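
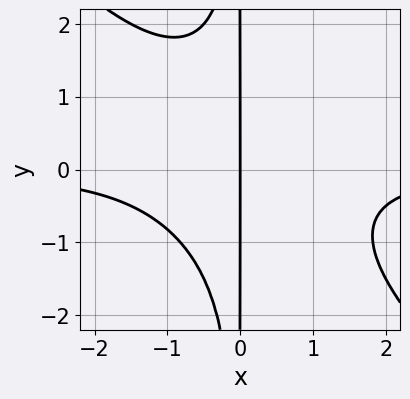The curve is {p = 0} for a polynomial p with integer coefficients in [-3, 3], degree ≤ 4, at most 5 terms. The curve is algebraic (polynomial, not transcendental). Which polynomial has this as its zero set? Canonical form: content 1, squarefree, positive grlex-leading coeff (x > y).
(a) deg p = 4.
(b) Reading off the gridlines: it crosses the x-axis at the gridline x = 0; the visible y-axis segment lies entirely on the curve.
(c) Solving for integer coefficients yields p as stated.

2*x^3*y + 2*x^2*y^2 + 3*x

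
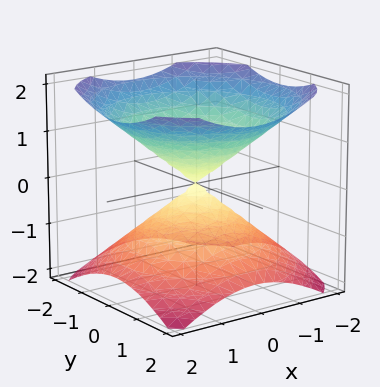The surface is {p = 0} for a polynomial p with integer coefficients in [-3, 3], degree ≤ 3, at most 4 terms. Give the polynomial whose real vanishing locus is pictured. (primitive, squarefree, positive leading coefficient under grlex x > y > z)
First, I count 2 distinct pieces. They look like related sheets of one shape, so recover p as a whole.
Next, deg p = 2. A double cone through the origin; a quadric.
Next, symmetries: rotational symmetry about the z-axis ⇒ p depends on x, y only through x² + y²; mirror symmetry z ↦ −z ⇒ only even powers of z.
Then, from the visible intercepts: it meets the z-axis at z = 0 (among the integer gridlines); a circular section at z = 1 has radius between 1 and 2.
Finally, these observations pin down the coefficients.

2*x^2 + 2*y^2 - 3*z^2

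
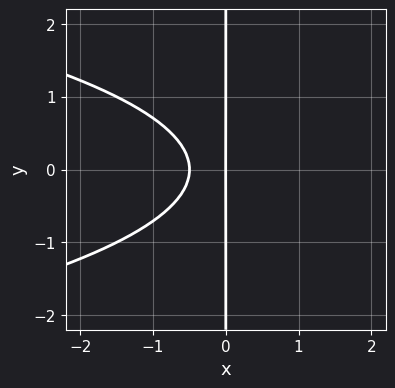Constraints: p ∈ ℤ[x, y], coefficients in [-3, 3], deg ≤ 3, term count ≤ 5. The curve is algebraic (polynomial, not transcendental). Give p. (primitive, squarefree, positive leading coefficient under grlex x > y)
2*x*y^2 + 2*x^2 + x

First, degree: a generic line meets the curve in up to 3 points, so deg p = 3.
Then, symmetries: mirror symmetry y ↦ −y ⇒ only even powers of y.
Then, observable constraints: it meets the x-axis at x = 0 (among the integer gridlines); every point of the y-axis in the box is on the curve.
Finally, solving for integer coefficients yields p as stated.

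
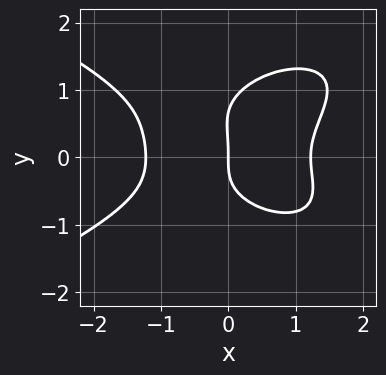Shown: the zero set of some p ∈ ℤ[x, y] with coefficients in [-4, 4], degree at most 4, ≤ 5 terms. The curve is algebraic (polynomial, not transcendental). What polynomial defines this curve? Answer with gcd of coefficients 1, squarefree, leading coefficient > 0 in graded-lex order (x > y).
3*y^4 + 2*x^3 - 2*x*y^2 - 2*y^3 - 3*x

Degree: a generic line meets the curve in up to 4 points, so deg p = 4.
Observable constraints: it meets the y-axis at y = 0 (among the integer gridlines); it crosses the x-axis at the gridline x = 0.
Matching integer coefficients to the picture gives p.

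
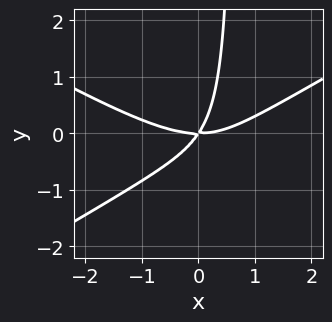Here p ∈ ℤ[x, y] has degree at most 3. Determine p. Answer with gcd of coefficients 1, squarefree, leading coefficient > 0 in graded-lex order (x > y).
(a) The degree is 3 — the shape is more complex than any degree-2 curve.
(b) Reading off the gridlines: one x-axis crossing is at x = 0; one y-axis crossing is at y = 0.
(c) Putting this together gives p.

x^3 - 3*x*y^2 - 3*x*y + 2*y^2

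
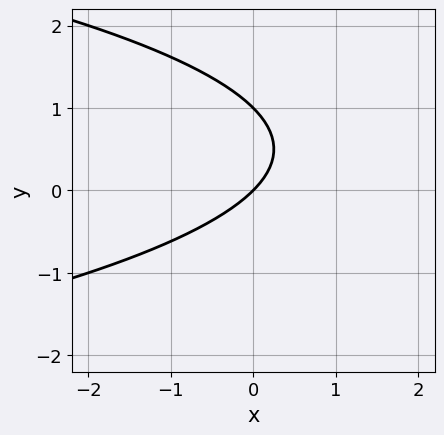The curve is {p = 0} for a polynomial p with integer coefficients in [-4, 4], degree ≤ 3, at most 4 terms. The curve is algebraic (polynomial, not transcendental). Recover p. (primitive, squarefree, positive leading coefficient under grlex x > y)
y^2 + x - y

(a) deg p = 2.
(b) Reading off the gridlines: one x-axis crossing is at x = 0; among the integer gridlines, it crosses the y-axis at y ∈ {0, 1}.
(c) Together with the visible shape, these determine p as stated.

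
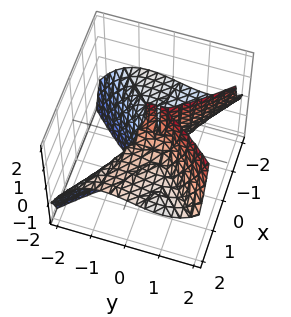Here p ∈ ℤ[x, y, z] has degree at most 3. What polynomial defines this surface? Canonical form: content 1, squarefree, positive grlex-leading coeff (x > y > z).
deg p = 3. A generic line meets the surface in up to 3 points.
Reading off the gridlines: it crosses the x-axis at the gridline x = 0; it crosses the y-axis at the gridline y = 0; every point of the z-axis in the box is on the surface.
Putting this together gives p.

x^2*y + 3*x^2*z - 2*y^3 + y^2 - x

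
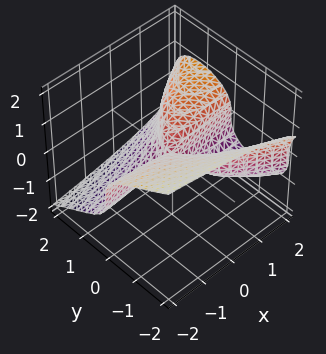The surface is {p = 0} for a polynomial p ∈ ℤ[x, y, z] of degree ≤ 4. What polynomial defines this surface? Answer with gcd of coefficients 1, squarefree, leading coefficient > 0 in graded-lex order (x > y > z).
y^3 + 3*z^3 - 2*x*y

1. Degree: the shape is more complex than any degree-2 surface, so deg p = 3.
2. Observable constraints: it crosses the z-axis at the gridline z = 0; it crosses the y-axis at the gridline y = 0; every point of the x-axis in the box is on the surface.
3. Fitting integer coefficients to these (and the overall shape) gives p.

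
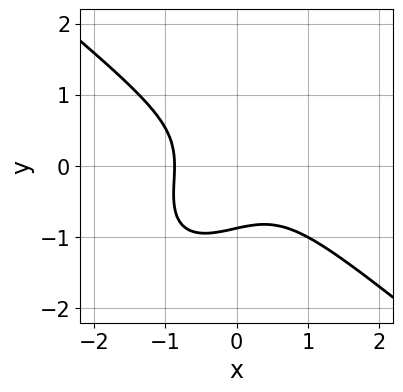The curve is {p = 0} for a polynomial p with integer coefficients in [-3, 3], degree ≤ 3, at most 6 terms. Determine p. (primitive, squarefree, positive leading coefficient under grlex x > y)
(a) The degree is 3 — no degree-2 curve has this shape.
(b) Solving for integer coefficients yields p as stated.

3*x^3 - 2*x*y^2 + 3*y^3 + 2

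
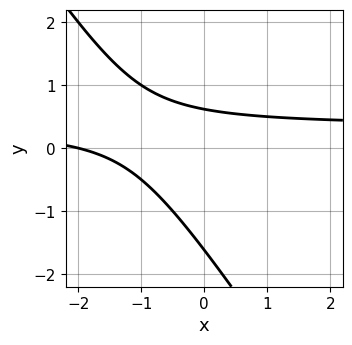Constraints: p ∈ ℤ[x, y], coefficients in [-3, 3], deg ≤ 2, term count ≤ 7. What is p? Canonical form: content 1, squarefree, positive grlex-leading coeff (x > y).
(a) Degree: a generic line meets the curve in up to 2 points, so deg p = 2.
(b) From the visible intercepts: it crosses the x-axis at the gridline x = -2.
(c) Together with the visible shape, these determine p as stated.

3*x*y + 2*y^2 - x + 2*y - 2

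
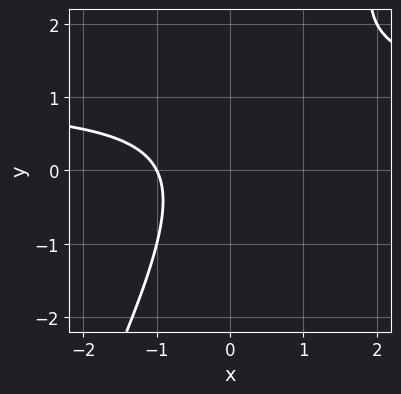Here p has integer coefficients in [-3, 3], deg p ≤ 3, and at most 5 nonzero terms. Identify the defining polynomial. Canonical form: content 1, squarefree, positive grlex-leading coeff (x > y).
2*x*y - y^2 - 2*x + y - 2

The degree is 2 — no degree-1 curve has this shape.
From the visible intercepts: no y-intercept at any integer in the box; one x-axis crossing is at x = -1.
Fitting integer coefficients to these (and the overall shape) gives p.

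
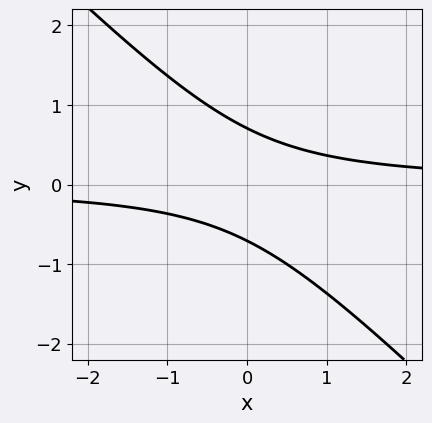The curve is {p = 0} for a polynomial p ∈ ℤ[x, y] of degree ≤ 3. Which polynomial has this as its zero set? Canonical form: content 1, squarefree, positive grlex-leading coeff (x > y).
First, degree: the shape is more complex than any degree-1 curve, so deg p = 2.
Next, observable constraints: the curve avoids every integer x-axis point in the box.
Finally, the integer polynomial consistent with all of this is the stated p.

2*x*y + 2*y^2 - 1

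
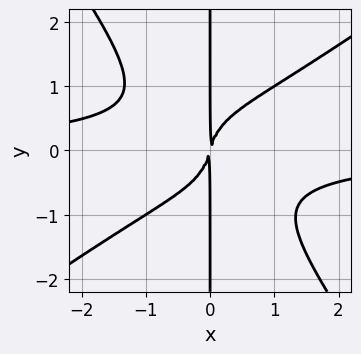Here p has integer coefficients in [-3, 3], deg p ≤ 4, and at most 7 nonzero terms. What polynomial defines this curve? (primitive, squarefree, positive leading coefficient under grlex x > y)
1. Degree: no degree-3 curve has this shape, so deg p = 4.
2. Against the integer gridlines: every point of the y-axis in the box is on the curve.
3. Matching integer coefficients to the picture gives p.

3*x^3*y - 2*x^2*y^2 - 3*x*y^3 + 3*x^2 - x*y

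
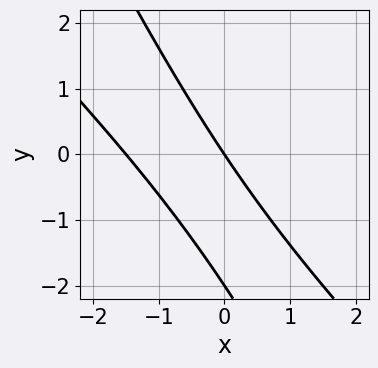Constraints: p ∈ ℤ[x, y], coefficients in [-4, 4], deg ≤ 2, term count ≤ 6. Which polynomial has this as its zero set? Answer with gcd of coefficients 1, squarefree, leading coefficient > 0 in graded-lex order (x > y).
2*x^2 + 3*x*y + y^2 + 3*x + 2*y

(a) Degree: a generic line meets the curve in up to 2 points, so deg p = 2.
(b) Observable constraints: among the integer gridlines, it crosses the y-axis at y ∈ {-2, 0}; one x-axis crossing is at x = 0.
(c) Putting this together gives p.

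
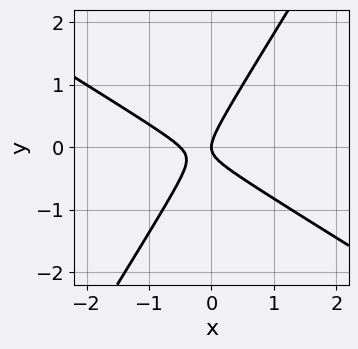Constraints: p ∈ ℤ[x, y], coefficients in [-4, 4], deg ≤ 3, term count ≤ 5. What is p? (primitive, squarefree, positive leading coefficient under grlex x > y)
2*x^2 + 2*x*y - 2*y^2 + x

The degree is 2 — the shape is more complex than any degree-1 curve.
From the axis intercepts and sections: it meets the y-axis at y = 0 (among the integer gridlines); one x-axis crossing is at x = 0.
Matching integer coefficients to the picture gives p.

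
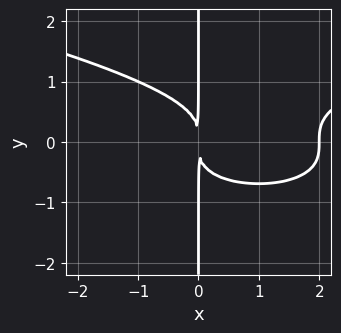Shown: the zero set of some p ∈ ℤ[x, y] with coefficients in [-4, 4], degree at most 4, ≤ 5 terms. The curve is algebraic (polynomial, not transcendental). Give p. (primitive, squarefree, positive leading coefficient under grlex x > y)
3*x*y^3 - x^3 + 2*x^2

(a) Degree: the shape is more complex than any degree-3 curve, so deg p = 4.
(b) Observable constraints: it crosses the x-axis at the gridline x = 2; the visible y-axis segment lies entirely on the curve.
(c) Solving for integer coefficients yields p as stated.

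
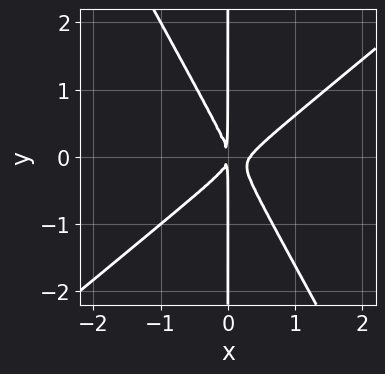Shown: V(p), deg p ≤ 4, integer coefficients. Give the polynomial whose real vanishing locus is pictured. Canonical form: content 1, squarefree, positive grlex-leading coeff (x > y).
3*x^3 - 2*x^2*y - 2*x*y^2 - x^2

First, the degree is 3 — a generic line meets the curve in up to 3 points.
Then, observable constraints: every point of the y-axis in the box is on the curve.
Finally, putting this together gives p.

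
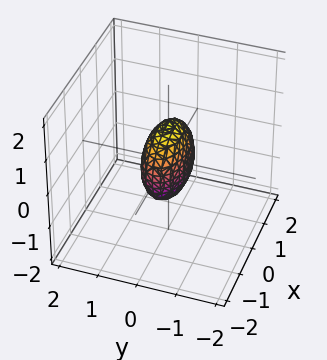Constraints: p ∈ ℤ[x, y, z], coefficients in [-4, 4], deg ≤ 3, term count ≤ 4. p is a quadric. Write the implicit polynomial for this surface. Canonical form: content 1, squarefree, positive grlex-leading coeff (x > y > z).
x^2 + 3*y^2 + z^2 - 1

1. Degree: a closed, bounded, convex surface; a quadric, so deg p = 2.
2. Symmetries: mirror symmetry z ↦ −z ⇒ only even powers of z; the x ↦ −x reflection is a symmetry, so x appears only in even powers; mirror symmetry y ↦ −y ⇒ only even powers of y.
3. From the axis intercepts and sections: the x-axis gridline crossings are at x ∈ {-1, 1}; among the integer gridlines, it crosses the z-axis at z ∈ {-1, 1}.
4. Assembling these constraints gives the stated polynomial.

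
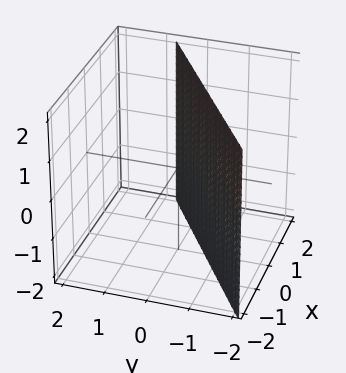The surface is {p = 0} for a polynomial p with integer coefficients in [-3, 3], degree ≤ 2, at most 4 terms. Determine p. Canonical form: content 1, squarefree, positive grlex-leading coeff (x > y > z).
1. Degree: the surface is flat (a plane), so deg p = 1.
2. From the axis intercepts and sections: it misses every integer gridline on the z-axis; one x-axis crossing is at x = 1.
3. Assembling these constraints gives the stated polynomial.

2*x - 3*y - 2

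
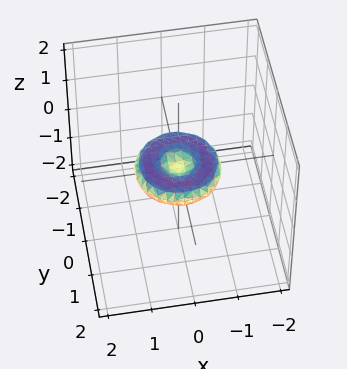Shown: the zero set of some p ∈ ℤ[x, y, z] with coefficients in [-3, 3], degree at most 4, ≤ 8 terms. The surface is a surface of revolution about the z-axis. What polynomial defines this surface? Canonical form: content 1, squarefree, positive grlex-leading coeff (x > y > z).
x^4 + 2*x^2*y^2 + y^4 - x^2 - y^2 + 3*z^2

(a) Degree: no degree-3 surface has this shape, so deg p = 4.
(b) Symmetries: every cross-section ⟂ z is a circle, so x, y appear only via x² + y².
(c) From the visible intercepts: a circular section at z = 0 has radius exactly 1; one z-axis crossing is at z = 0.
(d) Fitting integer coefficients to these (and the overall shape) gives p. Check: (-1, 0, 0) on the x-axis lies on the surface, and p(-1, 0, 0) = 0. ✓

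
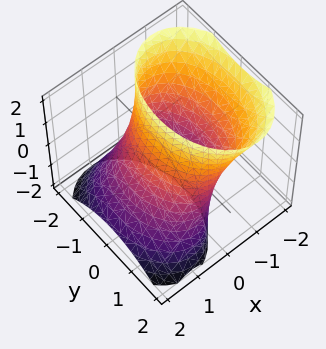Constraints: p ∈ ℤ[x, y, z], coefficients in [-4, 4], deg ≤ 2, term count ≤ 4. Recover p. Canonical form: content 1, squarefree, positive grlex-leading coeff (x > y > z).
2*x^2 + 2*x*z + y^2 - 2

First, degree: no degree-1 surface has this shape, so deg p = 2.
Then, from the visible intercepts: among the integer gridlines, it crosses the x-axis at x ∈ {-1, 1}; it misses every integer gridline on the z-axis.
Finally, fitting integer coefficients to these (and the overall shape) gives p.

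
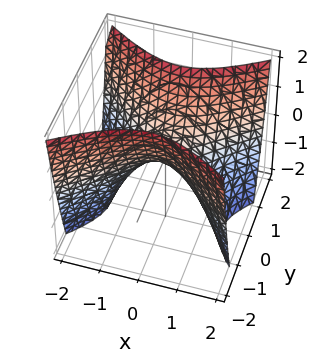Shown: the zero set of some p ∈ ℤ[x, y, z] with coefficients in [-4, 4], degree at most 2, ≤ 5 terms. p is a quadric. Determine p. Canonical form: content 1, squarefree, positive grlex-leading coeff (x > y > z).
The degree is 2 — a saddle surface; a quadric.
Symmetries: it's symmetric under y → −y, forcing even powers of y; mirror symmetry x ↦ −x ⇒ only even powers of x.
Observable constraints: one z-axis crossing is at z = 0; it crosses the x-axis at the gridline x = 0.
Putting this together gives p.

2*x^2 - 3*y^2 + 2*z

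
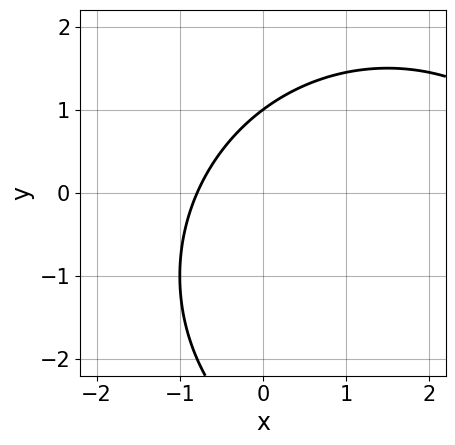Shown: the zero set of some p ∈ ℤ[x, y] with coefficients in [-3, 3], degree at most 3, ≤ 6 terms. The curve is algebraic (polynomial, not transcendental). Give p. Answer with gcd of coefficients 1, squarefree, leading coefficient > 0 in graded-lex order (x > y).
x^2 + y^2 - 3*x + 2*y - 3

First, degree: no degree-1 curve has this shape, so deg p = 2.
Then, from the axis intercepts and sections: it crosses the y-axis at the gridline y = 1.
Finally, the integer polynomial consistent with all of this is the stated p.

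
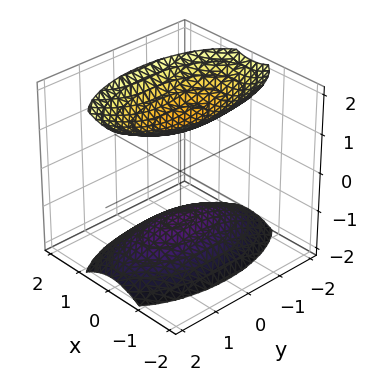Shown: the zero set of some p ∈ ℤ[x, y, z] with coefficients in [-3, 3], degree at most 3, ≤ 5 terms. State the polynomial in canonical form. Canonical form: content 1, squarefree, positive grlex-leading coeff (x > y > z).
First, I count 2 distinct pieces. They look like related sheets of one shape, so recover p as a whole.
Next, degree: two separate bowl-shaped sheets opening away from each other; a quadric, so deg p = 2.
Next, symmetries: the y ↦ −y reflection is a symmetry, so y appears only in even powers; it's symmetric under x → −x, forcing even powers of x; mirror symmetry z ↦ −z ⇒ only even powers of z.
Next, checking where it meets the axes: no x-intercept at any integer in the box; no y-intercept at any integer in the box.
Finally, putting this together gives p.

3*x^2 + y^2 - 2*z^2 + 3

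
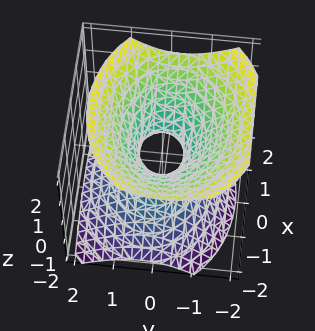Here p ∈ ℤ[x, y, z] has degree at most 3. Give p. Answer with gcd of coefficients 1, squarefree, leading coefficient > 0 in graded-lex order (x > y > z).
2*x^2 + 3*y^2 + y*z - 3*z^2 - 1

First, the degree is 2 — no degree-1 surface has this shape.
Next, from the visible intercepts: it misses every integer gridline on the z-axis.
Finally, these observations pin down the coefficients.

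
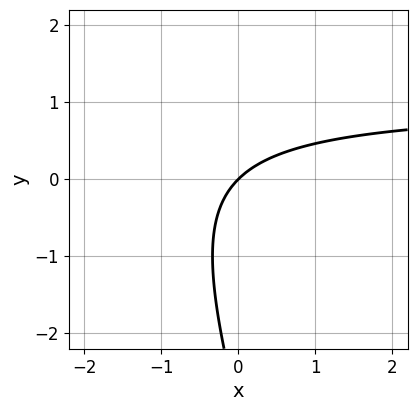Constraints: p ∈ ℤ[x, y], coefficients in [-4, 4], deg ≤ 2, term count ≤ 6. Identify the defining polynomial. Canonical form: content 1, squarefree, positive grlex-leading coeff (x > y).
3*x*y + y^2 - 3*x + 3*y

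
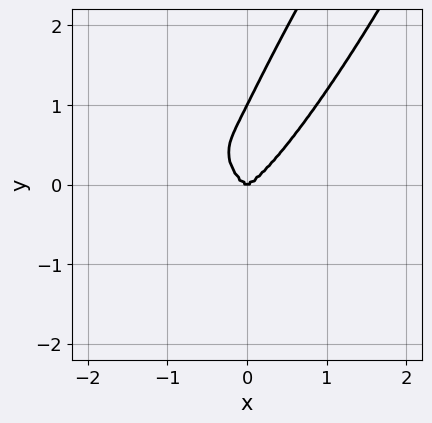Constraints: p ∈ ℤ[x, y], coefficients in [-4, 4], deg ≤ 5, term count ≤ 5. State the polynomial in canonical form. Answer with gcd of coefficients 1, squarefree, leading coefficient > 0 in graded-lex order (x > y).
3*x^4 - 2*x*y^3 + y^4 - y^3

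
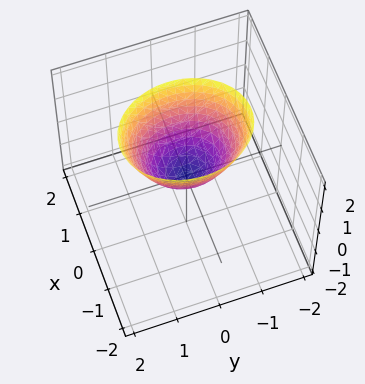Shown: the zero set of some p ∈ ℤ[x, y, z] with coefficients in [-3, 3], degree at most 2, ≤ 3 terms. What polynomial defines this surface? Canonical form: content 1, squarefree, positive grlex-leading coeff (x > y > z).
3*x^2 + 2*y^2 - 2*z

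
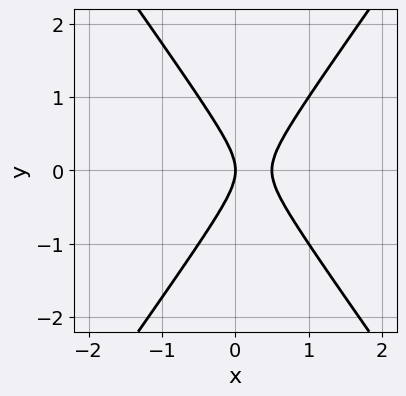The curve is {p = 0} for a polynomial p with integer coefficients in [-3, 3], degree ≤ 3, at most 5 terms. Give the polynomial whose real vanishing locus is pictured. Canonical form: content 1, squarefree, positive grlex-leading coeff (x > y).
First, deg p = 2.
Then, symmetries: it's symmetric under y → −y, forcing even powers of y.
Then, reading off the gridlines: one x-axis crossing is at x = 0; it crosses the y-axis at the gridline y = 0.
Finally, solving for integer coefficients yields p as stated.

2*x^2 - y^2 - x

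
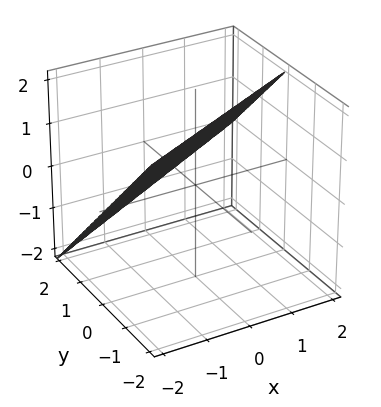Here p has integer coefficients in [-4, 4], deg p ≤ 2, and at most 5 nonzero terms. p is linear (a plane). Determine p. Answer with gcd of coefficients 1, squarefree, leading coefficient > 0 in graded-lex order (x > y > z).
First, the degree is 1 — the surface is flat (a plane).
Then, reading off the gridlines: it meets the z-axis at z = 1 (among the integer gridlines); one x-axis crossing is at x = -2; it crosses the y-axis at the gridline y = 1.
Finally, these observations pin down the coefficients.

x - 2*y - 2*z + 2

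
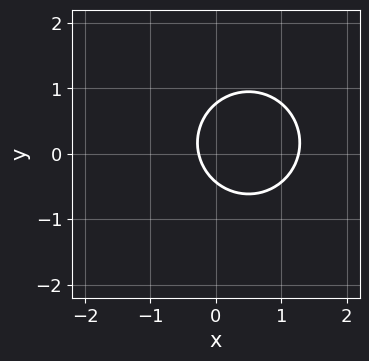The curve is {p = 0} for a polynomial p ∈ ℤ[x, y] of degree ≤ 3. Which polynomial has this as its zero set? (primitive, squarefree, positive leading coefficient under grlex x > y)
3*x^2 + 3*y^2 - 3*x - y - 1

(a) Degree: a generic line meets the curve in up to 2 points, so deg p = 2.
(b) The integer polynomial consistent with all of this is the stated p.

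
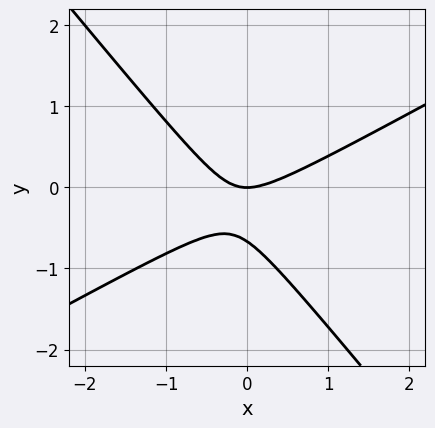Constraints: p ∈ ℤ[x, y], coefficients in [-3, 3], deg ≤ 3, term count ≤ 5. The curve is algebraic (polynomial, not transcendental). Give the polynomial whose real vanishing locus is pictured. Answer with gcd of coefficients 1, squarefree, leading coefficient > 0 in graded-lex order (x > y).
2*x^2 - 2*x*y - 3*y^2 - 2*y

First, the degree is 2 — a generic line meets the curve in up to 2 points.
Then, checking where it meets the axes: it crosses the y-axis at the gridline y = 0; it crosses the x-axis at the gridline x = 0.
Finally, solving for integer coefficients yields p as stated.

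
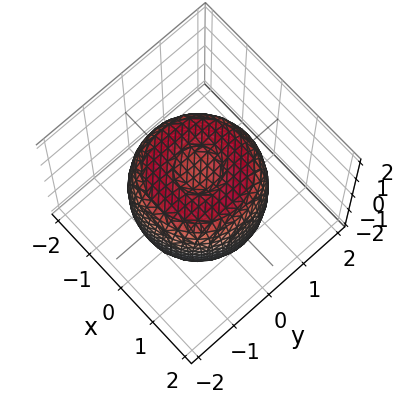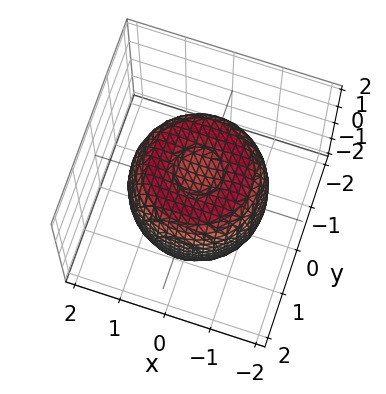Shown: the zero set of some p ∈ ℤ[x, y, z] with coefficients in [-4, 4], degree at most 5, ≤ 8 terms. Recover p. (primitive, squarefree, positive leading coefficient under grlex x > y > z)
(a) Degree: the shape is more complex than any degree-3 surface, so deg p = 4.
(b) By symmetry, the z-axis is an axis of rotation, so x and y enter only as x² + y².
(c) From the axis intercepts and sections: the z-axis gridline crossings are at z ∈ {-1, 1}; a circular section at z = 1 has radius between 1 and 2.
(d) Solving for integer coefficients yields p as stated.

2*x^4 + 4*x^2*y^2 + 2*y^4 - 3*x^2 - 3*y^2 + 2*z^2 - 2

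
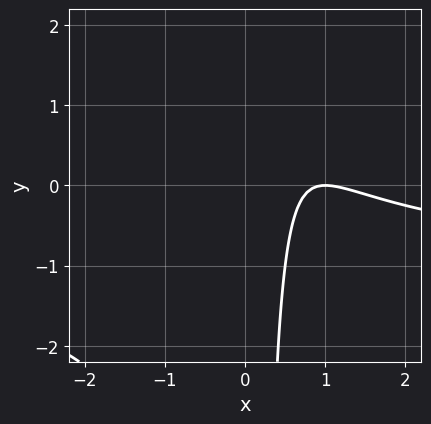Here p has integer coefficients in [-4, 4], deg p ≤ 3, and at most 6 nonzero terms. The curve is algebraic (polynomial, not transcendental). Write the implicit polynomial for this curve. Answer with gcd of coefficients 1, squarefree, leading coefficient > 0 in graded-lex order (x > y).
x^2*y + x^2 - 2*x + 1

deg p = 3.
Observable constraints: it meets the x-axis at x = 1 (among the integer gridlines); it misses every integer gridline on the y-axis.
Assembling these constraints gives the stated polynomial.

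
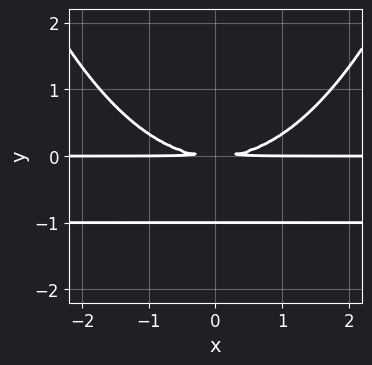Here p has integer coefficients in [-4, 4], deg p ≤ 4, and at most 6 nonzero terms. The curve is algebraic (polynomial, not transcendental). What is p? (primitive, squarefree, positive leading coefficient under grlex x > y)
(a) Degree: the shape is more complex than any degree-3 curve, so deg p = 4.
(b) Symmetries: it's symmetric under x → −x, forcing even powers of x.
(c) From the visible intercepts: one y-axis crossing is at y = -1; the visible x-axis segment lies entirely on the curve.
(d) Assembling these constraints gives the stated polynomial.

x^2*y^2 + x^2*y - 3*y^3 - 3*y^2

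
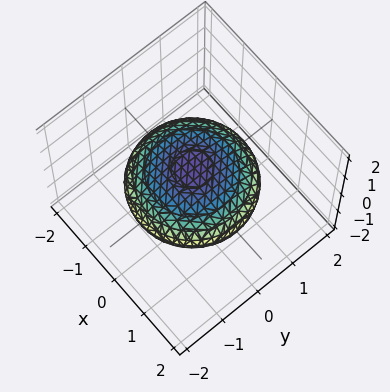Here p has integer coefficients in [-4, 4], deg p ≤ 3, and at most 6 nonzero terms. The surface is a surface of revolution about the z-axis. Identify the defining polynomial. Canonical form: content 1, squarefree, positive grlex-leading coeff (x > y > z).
1. deg p = 2. The shape is more complex than any degree-1 surface.
2. Symmetry: every cross-section ⟂ z is a circle, so x, y appear only via x² + y².
3. From the axis intercepts and sections: a circular section at z = 0 has radius between 1 and 2.
4. Fitting integer coefficients to these (and the overall shape) gives p.

x^2 + y^2 + 3*z^2 - 2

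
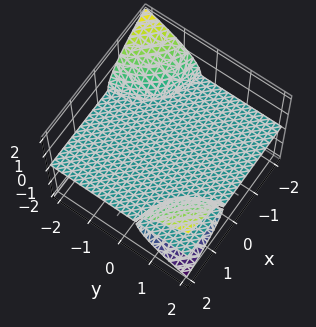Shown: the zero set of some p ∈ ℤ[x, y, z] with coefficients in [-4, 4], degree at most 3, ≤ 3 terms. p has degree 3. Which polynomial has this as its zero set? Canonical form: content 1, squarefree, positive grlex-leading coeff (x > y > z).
1. The picture has 3 separate pieces.
2. The degree is 3 — the shape is more complex than any degree-2 surface.
3. Reading off the gridlines: every point of the y-axis in the box is on the surface; one z-axis crossing is at z = 0.
4. Together with the visible shape, these determine p as stated.

x*y*z - z^3 - z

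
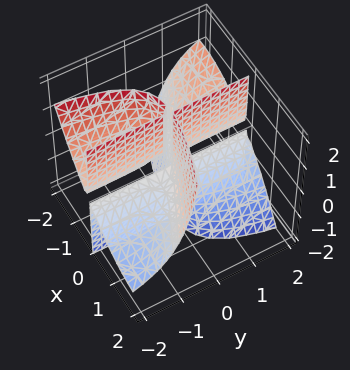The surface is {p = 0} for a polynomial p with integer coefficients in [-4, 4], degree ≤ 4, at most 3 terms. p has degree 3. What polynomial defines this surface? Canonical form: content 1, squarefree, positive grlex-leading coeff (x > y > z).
x^3 + 2*x^2*y + 2*x*y*z

First, I count 2 distinct pieces. They look like related sheets of one shape, so recover p as a whole.
Then, deg p = 3. A generic line meets the surface in up to 3 points.
Then, observable constraints: every point of the y-axis in the box is on the surface; it meets the x-axis at x = 0 (among the integer gridlines); the visible z-axis segment lies entirely on the surface.
Finally, these observations pin down the coefficients.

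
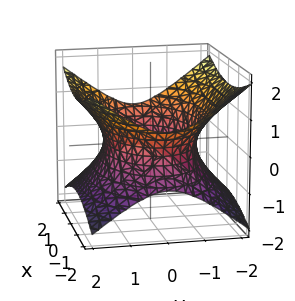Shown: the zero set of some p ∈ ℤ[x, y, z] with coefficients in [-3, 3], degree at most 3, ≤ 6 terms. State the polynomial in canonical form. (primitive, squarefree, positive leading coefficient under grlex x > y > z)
Degree: one connected sheet with a waist; a quadric, so deg p = 2.
Symmetries: it's symmetric under x → −x, forcing even powers of x; it's symmetric under z → −z, forcing even powers of z; it's symmetric under y → −y, forcing even powers of y.
Checking where it meets the axes: no z-intercept at any integer in the box.
Solving for integer coefficients yields p as stated.

x^2 + 2*y^2 - 3*z^2 - 3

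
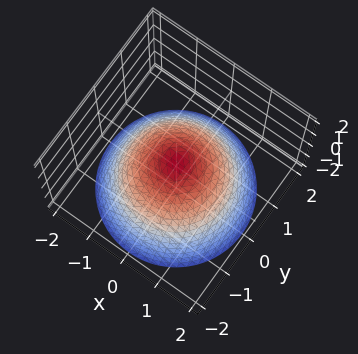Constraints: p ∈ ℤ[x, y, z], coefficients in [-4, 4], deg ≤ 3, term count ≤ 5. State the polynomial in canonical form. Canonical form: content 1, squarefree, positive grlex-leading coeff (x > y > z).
2*x^2 + 2*y^2 + 3*z - 1

First, the degree is 2 — the shape is more complex than any degree-1 surface.
Then, symmetries: rotational symmetry about the z-axis ⇒ p depends on x, y only through x² + y².
Next, from the visible intercepts: a circular section at z = -1 has radius between 1 and 2.
Finally, solving for integer coefficients yields p as stated.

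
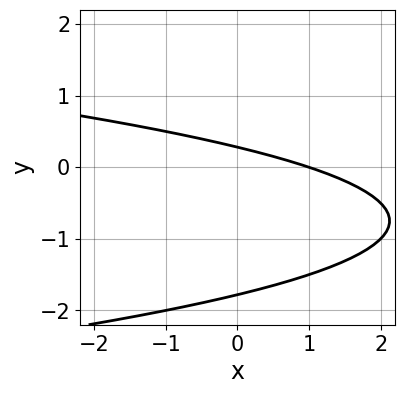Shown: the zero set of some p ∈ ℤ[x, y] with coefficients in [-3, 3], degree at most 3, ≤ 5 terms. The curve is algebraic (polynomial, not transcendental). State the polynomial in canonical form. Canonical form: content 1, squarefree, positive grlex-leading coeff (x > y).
First, degree: the shape is more complex than any degree-1 curve, so deg p = 2.
Then, reading off the gridlines: it meets the x-axis at x = 1 (among the integer gridlines).
Finally, the integer polynomial consistent with all of this is the stated p.

2*y^2 + x + 3*y - 1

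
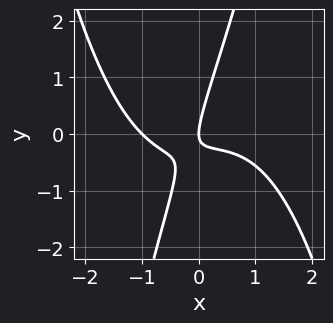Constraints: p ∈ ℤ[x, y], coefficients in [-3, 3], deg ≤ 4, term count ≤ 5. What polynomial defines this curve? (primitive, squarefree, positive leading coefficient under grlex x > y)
x^4 + 3*x*y - y^2 + x

(a) The degree is 4 — no degree-3 curve has this shape.
(b) From the axis intercepts and sections: it meets the y-axis at y = 0 (among the integer gridlines); the x-axis gridline crossings are at x ∈ {-1, 0}.
(c) These observations pin down the coefficients.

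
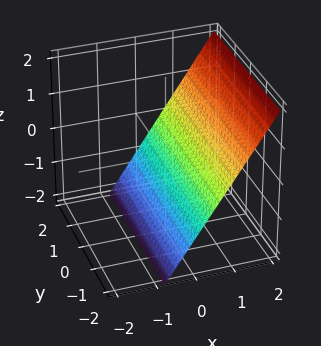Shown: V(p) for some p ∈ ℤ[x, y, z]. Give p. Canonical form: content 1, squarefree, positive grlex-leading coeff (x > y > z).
deg p = 1.
From the axis intercepts and sections: the surface avoids every integer y-axis point in the box; one z-axis crossing is at z = -1.
These observations pin down the coefficients.

3*x - 2*z - 2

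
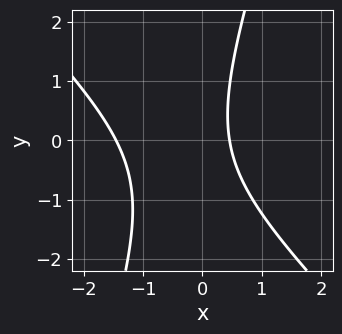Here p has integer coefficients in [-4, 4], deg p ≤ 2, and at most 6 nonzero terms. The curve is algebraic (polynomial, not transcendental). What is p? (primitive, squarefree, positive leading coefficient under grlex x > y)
3*x^2 + 2*x*y - y^2 + 3*x - 2

(a) deg p = 2. A generic line meets the curve in up to 2 points.
(b) Reading off the gridlines: the curve avoids every integer y-axis point in the box.
(c) Fitting integer coefficients to these (and the overall shape) gives p.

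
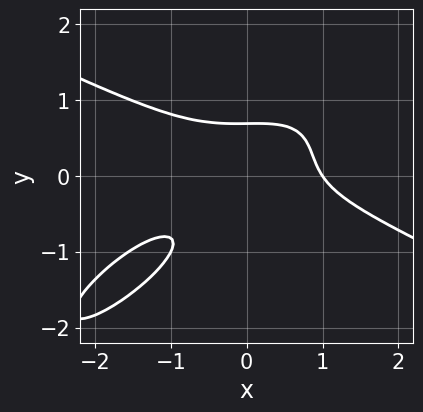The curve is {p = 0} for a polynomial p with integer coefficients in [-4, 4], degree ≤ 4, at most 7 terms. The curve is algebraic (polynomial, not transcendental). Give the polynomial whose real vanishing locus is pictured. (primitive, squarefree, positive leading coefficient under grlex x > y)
(a) The degree is 3 — a generic line meets the curve in up to 3 points.
(b) Reading off the gridlines: it meets the x-axis at x = 1 (among the integer gridlines).
(c) Solving for integer coefficients yields p as stated.

x^3 - 3*x*y^2 + 3*y^3 + 2*x*y - 1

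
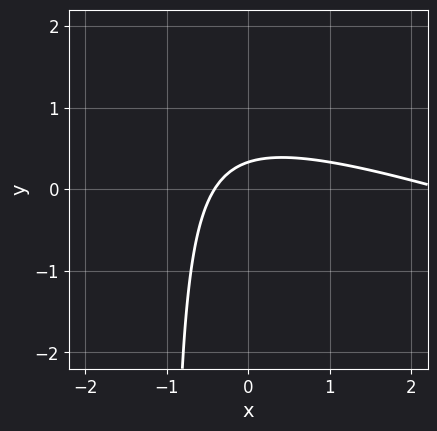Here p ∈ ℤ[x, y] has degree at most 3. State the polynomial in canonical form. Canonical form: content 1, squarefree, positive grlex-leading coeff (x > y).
x^2 + 3*x*y - 2*x + 3*y - 1

(a) deg p = 2.
(b) Putting this together gives p.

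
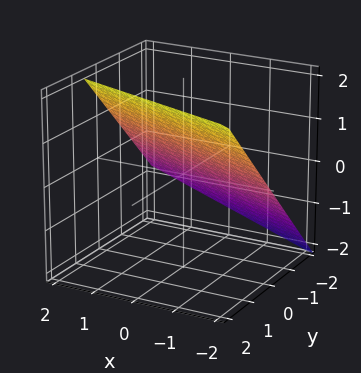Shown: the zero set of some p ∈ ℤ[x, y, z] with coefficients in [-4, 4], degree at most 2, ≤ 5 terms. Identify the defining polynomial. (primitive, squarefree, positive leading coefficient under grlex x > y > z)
x + 3*y - 3*z + 2

(a) The degree is 1 — the surface is flat (a plane).
(b) From the axis intercepts and sections: it crosses the x-axis at the gridline x = -2.
(c) Assembling these constraints gives the stated polynomial.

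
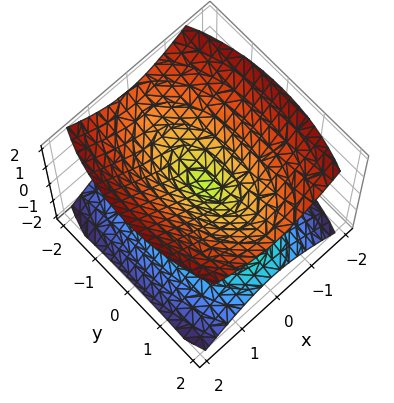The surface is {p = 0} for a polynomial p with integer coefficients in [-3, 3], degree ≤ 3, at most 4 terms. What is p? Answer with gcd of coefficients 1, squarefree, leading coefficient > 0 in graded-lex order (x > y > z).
3*x^2 + y^2 - 3*z^2

The picture has 2 separate pieces.
Degree: two nappes meeting at a single point; a quadric, so deg p = 2.
Symmetries: the y ↦ −y reflection is a symmetry, so y appears only in even powers; the z ↦ −z reflection is a symmetry, so z appears only in even powers; the x ↦ −x reflection is a symmetry, so x appears only in even powers.
Observable constraints: one y-axis crossing is at y = 0; it crosses the x-axis at the gridline x = 0; it crosses the z-axis at the gridline z = 0.
Solving for integer coefficients yields p as stated.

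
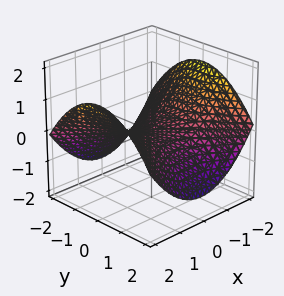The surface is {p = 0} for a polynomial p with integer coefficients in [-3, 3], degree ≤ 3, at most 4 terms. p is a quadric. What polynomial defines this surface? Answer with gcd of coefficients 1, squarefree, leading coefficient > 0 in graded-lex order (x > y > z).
x^2 - y^2 - 3*z

1. Degree: a saddle surface; a quadric, so deg p = 2.
2. Symmetries: the y ↦ −y reflection is a symmetry, so y appears only in even powers; mirror symmetry x ↦ −x ⇒ only even powers of x.
3. From the visible intercepts: one z-axis crossing is at z = 0; one x-axis crossing is at x = 0; it crosses the y-axis at the gridline y = 0.
4. Assembling these constraints gives the stated polynomial.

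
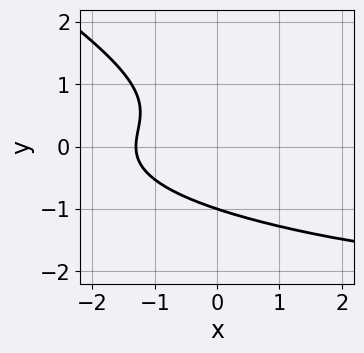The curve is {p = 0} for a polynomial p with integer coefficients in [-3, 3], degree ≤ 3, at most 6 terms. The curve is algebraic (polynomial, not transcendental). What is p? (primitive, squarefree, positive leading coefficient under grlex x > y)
2*x*y^2 + 3*y^3 - x^2 + x + 3

(a) deg p = 3. No degree-2 curve has this shape.
(b) Observable constraints: one y-axis crossing is at y = -1.
(c) Matching integer coefficients to the picture gives p.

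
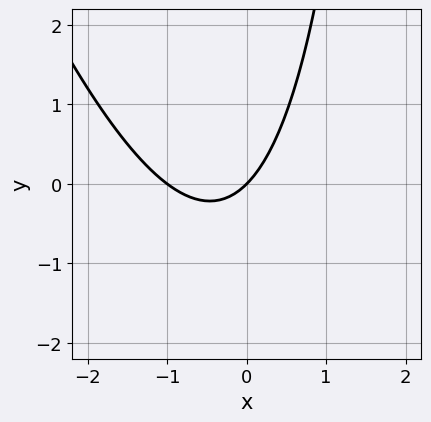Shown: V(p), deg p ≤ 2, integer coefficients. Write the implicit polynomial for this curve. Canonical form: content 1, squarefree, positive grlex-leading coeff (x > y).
3*x^2 + x*y + 3*x - 3*y

1. deg p = 2.
2. From the axis intercepts and sections: the x-axis gridline crossings are at x ∈ {-1, 0}; it crosses the y-axis at the gridline y = 0.
3. Together with the visible shape, these determine p as stated.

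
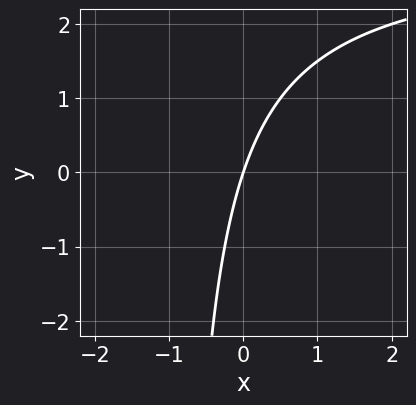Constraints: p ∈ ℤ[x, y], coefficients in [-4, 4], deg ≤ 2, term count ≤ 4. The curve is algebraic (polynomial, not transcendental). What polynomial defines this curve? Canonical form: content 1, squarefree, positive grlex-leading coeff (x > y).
The degree is 2 — a generic line meets the curve in up to 2 points.
From the visible intercepts: one y-axis crossing is at y = 0; it meets the x-axis at x = 0 (among the integer gridlines).
Assembling these constraints gives the stated polynomial.

x*y - 3*x + y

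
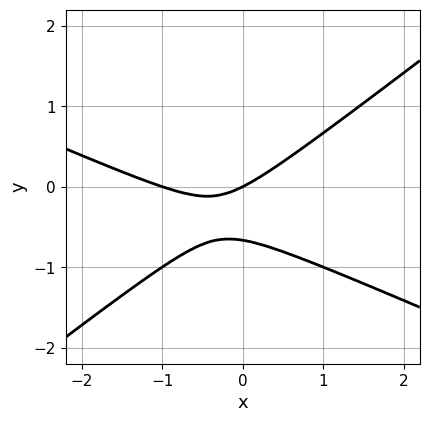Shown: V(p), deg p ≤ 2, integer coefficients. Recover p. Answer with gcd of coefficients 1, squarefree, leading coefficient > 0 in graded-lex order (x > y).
1. deg p = 2. No degree-1 curve has this shape.
2. Against the integer gridlines: it crosses the y-axis at the gridline y = 0; among the integer gridlines, it crosses the x-axis at x ∈ {-1, 0}.
3. Assembling these constraints gives the stated polynomial.

x^2 + x*y - 3*y^2 + x - 2*y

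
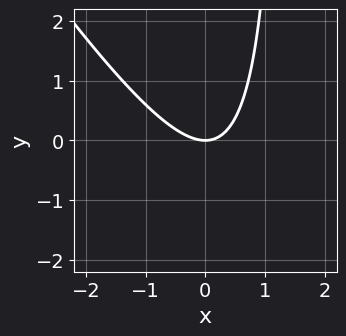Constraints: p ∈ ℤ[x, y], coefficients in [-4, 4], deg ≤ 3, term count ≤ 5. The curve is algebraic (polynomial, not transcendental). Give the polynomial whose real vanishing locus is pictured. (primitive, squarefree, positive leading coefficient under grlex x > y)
First, degree: a generic line meets the curve in up to 2 points, so deg p = 2.
Then, against the integer gridlines: one y-axis crossing is at y = 0; one x-axis crossing is at x = 0.
Finally, the integer polynomial consistent with all of this is the stated p.

3*x^2 + 2*x*y - 3*y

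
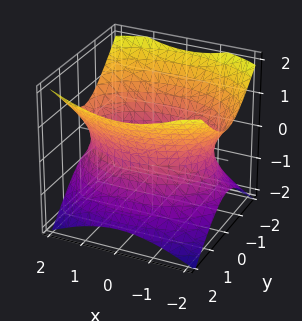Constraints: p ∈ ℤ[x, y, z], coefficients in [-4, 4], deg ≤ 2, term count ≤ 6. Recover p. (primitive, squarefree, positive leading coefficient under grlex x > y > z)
x^2 + 2*y^2 - 2*z^2 - 3

First, degree: an hourglass — one-sheet hyperboloid; a quadric, so deg p = 2.
Then, symmetries: the z ↦ −z reflection is a symmetry, so z appears only in even powers; it's symmetric under y → −y, forcing even powers of y; it's symmetric under x → −x, forcing even powers of x.
Next, observable constraints: the surface avoids every integer z-axis point in the box.
Finally, solving for integer coefficients yields p as stated.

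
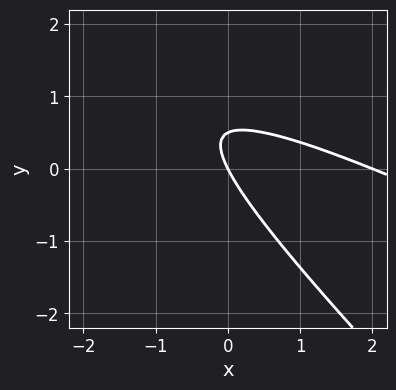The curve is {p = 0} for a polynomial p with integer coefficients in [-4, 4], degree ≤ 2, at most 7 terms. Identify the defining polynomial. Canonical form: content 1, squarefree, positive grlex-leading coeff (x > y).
deg p = 2. No degree-1 curve has this shape.
From the visible intercepts: among the integer gridlines, it crosses the x-axis at x ∈ {0, 2}; it crosses the y-axis at the gridline y = 0.
Together with the visible shape, these determine p as stated.

x^2 + 3*x*y + 2*y^2 - 2*x - y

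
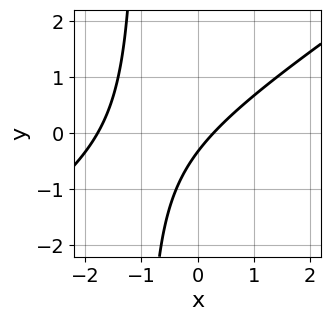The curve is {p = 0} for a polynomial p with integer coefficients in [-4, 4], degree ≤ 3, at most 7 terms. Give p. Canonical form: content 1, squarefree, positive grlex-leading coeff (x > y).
(a) deg p = 2. A generic line meets the curve in up to 2 points.
(b) Matching integer coefficients to the picture gives p.

2*x^2 - 3*x*y + 3*x - 3*y - 1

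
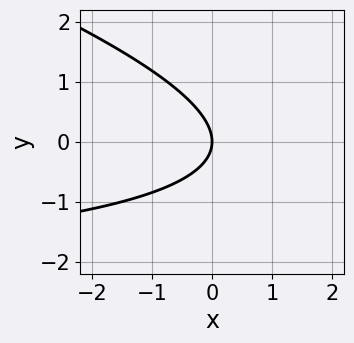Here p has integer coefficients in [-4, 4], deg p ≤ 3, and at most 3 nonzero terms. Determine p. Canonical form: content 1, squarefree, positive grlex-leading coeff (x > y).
x*y + 3*y^2 + 3*x

deg p = 2.
From the visible intercepts: one x-axis crossing is at x = 0; it crosses the y-axis at the gridline y = 0.
Assembling these constraints gives the stated polynomial.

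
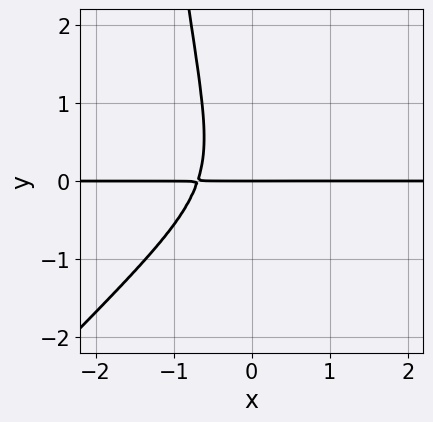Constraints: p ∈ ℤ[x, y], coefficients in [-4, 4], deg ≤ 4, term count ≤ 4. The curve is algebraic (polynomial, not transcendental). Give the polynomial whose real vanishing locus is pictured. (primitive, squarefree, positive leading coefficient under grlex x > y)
3*x^3*y - 3*x^2*y^2 + y^3 + y

(a) Degree: no degree-3 curve has this shape, so deg p = 4.
(b) From the visible intercepts: it crosses the y-axis at the gridline y = 0; the visible x-axis segment lies entirely on the curve.
(c) Assembling these constraints gives the stated polynomial.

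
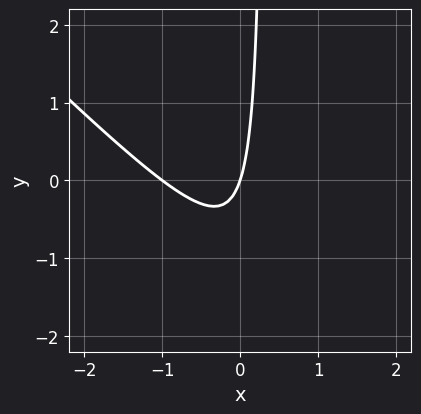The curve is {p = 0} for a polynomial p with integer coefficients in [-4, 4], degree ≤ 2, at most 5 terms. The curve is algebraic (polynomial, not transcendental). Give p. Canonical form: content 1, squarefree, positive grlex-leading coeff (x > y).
deg p = 2. No degree-1 curve has this shape.
From the axis intercepts and sections: the x-axis gridline crossings are at x ∈ {-1, 0}; one y-axis crossing is at y = 0.
Matching integer coefficients to the picture gives p.

3*x^2 + 3*x*y + 3*x - y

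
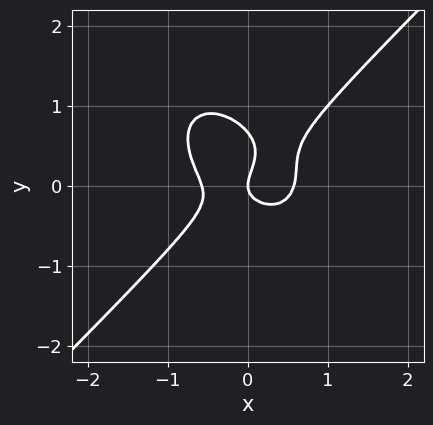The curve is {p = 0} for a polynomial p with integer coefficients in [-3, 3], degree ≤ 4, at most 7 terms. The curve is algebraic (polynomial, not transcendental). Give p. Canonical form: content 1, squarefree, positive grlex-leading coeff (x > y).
3*x^3 - 3*y^3 - x*y + 2*y^2 - x

1. Degree: a generic line meets the curve in up to 3 points, so deg p = 3.
2. Observable constraints: it meets the x-axis at x = 0 (among the integer gridlines); it crosses the y-axis at the gridline y = 0.
3. Putting this together gives p.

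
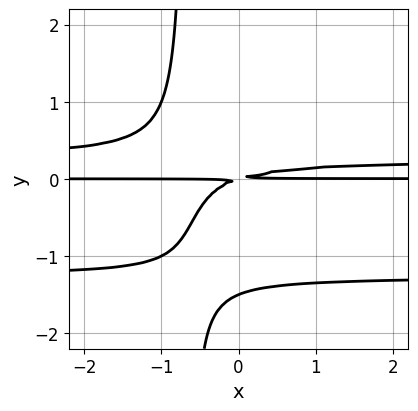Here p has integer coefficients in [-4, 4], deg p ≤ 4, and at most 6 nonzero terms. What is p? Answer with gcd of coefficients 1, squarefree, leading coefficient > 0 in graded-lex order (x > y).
3*x*y^3 + 3*x*y^2 + 2*y^3 - x*y + 3*y^2

1. The degree is 4 — no degree-3 curve has this shape.
2. Observable constraints: the visible x-axis segment lies entirely on the curve.
3. Matching integer coefficients to the picture gives p.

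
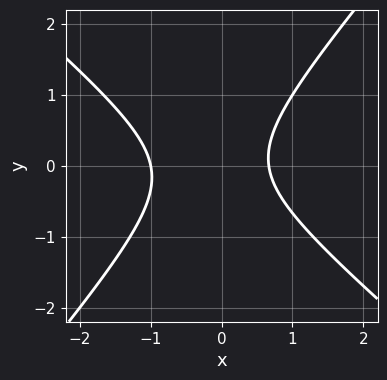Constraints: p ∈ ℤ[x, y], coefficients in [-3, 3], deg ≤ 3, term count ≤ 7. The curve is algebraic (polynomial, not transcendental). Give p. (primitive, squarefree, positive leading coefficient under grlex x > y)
First, degree: no degree-1 curve has this shape, so deg p = 2.
Then, reading off the gridlines: it meets the x-axis at x = -1 (among the integer gridlines); the curve avoids every integer y-axis point in the box.
Finally, assembling these constraints gives the stated polynomial.

3*x^2 + x*y - 3*y^2 + x - 2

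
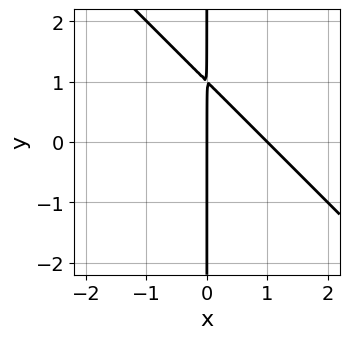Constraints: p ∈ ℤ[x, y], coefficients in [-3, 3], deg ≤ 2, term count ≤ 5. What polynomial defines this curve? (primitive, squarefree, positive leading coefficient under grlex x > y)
First, deg p = 2.
Then, from the axis intercepts and sections: every point of the y-axis in the box is on the curve; the x-axis gridline crossings are at x ∈ {0, 1}.
Finally, assembling these constraints gives the stated polynomial.

x^2 + x*y - x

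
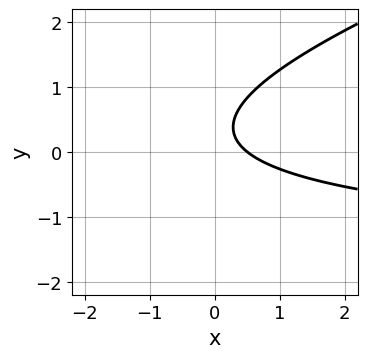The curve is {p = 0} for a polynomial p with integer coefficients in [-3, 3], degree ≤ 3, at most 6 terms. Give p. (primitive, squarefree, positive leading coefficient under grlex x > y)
First, degree: the shape is more complex than any degree-1 curve, so deg p = 2.
Next, reading off the gridlines: the curve avoids every integer y-axis point in the box.
Finally, assembling these constraints gives the stated polynomial.

x*y - 3*y^2 + 2*x + 2*y - 1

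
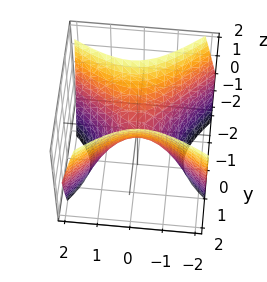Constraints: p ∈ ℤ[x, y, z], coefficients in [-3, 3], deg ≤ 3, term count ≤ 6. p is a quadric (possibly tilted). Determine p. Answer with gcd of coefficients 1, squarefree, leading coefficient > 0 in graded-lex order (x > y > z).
2*x^2 + x*y - 3*y^2 + 2*z

Degree: the shape is more complex than any degree-1 surface, so deg p = 2.
Against the integer gridlines: it crosses the x-axis at the gridline x = 0; it meets the y-axis at y = 0 (among the integer gridlines); it meets the z-axis at z = 0 (among the integer gridlines).
Solving for integer coefficients yields p as stated.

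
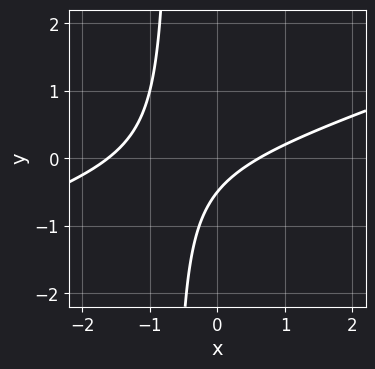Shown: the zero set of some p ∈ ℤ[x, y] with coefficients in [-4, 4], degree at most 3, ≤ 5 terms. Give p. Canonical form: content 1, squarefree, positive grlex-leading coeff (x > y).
First, degree: the shape is more complex than any degree-1 curve, so deg p = 2.
Finally, matching integer coefficients to the picture gives p.

x^2 - 3*x*y + x - 2*y - 1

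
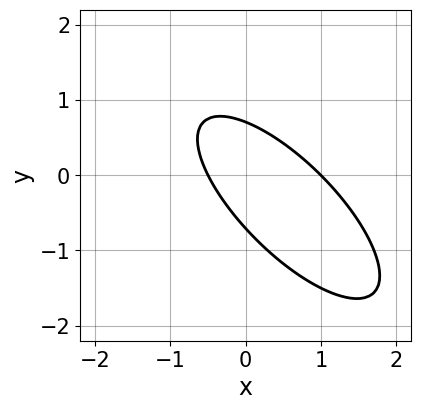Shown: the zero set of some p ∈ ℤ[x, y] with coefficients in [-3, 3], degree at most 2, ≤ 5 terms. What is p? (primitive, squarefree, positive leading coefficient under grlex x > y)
2*x^2 + 3*x*y + 2*y^2 - x - 1

1. deg p = 2. The shape is more complex than any degree-1 curve.
2. From the axis intercepts and sections: it crosses the x-axis at the gridline x = 1.
3. Solving for integer coefficients yields p as stated.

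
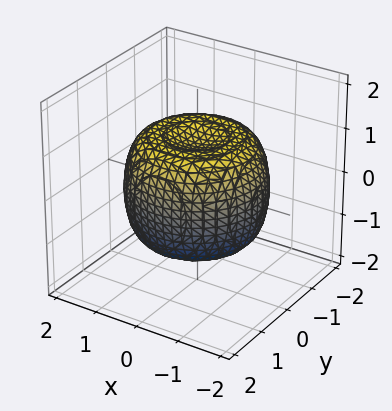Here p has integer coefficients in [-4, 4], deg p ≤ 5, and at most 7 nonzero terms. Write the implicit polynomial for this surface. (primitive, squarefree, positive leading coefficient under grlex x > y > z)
deg p = 4.
By symmetry, every cross-section ⟂ z is a circle, so x, y appear only via x² + y².
Observable constraints: the z-axis gridline crossings are at z ∈ {-1, 1}; a circular section at z = 1 has radius between 1 and 2.
Fitting integer coefficients to these (and the overall shape) gives p.

2*x^4 + 4*x^2*y^2 + 2*y^4 - 3*x^2 - 3*y^2 + 3*z^2 - 3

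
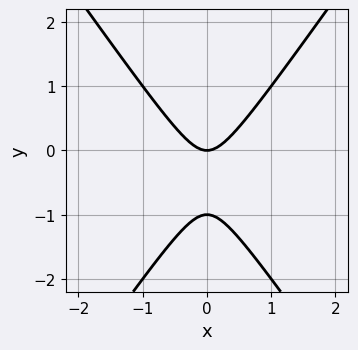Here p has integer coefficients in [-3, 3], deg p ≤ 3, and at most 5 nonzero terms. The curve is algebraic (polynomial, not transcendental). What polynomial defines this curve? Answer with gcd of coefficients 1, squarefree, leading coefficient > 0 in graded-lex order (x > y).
2*x^2 - y^2 - y

(a) The degree is 2 — a generic line meets the curve in up to 2 points.
(b) Symmetries: the x ↦ −x reflection is a symmetry, so x appears only in even powers.
(c) Observable constraints: the y-axis gridline crossings are at y ∈ {-1, 0}; one x-axis crossing is at x = 0.
(d) The integer polynomial consistent with all of this is the stated p.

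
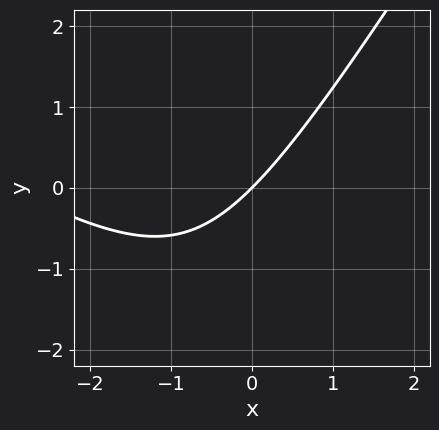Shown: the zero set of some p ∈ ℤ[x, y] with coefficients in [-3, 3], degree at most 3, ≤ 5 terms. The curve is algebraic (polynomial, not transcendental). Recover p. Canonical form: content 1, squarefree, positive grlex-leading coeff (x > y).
x^2 + x*y - y^2 + 3*x - 3*y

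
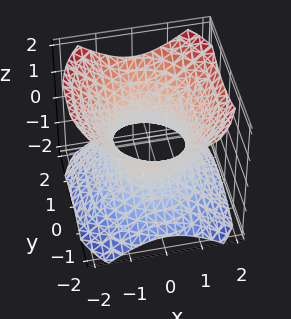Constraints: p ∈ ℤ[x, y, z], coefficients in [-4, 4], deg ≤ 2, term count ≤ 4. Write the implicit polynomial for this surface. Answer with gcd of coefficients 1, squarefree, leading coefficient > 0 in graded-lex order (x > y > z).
3*x^2 + 2*y^2 - 3*z^2 - 3

1. Degree: an hourglass — one-sheet hyperboloid; a quadric, so deg p = 2.
2. Symmetries: it's symmetric under x → −x, forcing even powers of x; the y ↦ −y reflection is a symmetry, so y appears only in even powers; mirror symmetry z ↦ −z ⇒ only even powers of z.
3. Checking where it meets the axes: the surface avoids every integer z-axis point in the box; among the integer gridlines, it crosses the x-axis at x ∈ {-1, 1}.
4. Together with the visible shape, these determine p as stated.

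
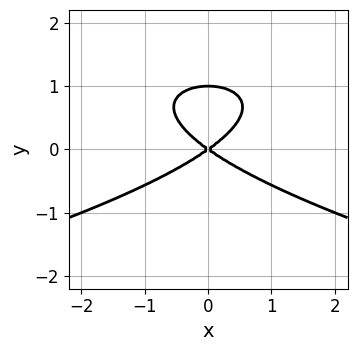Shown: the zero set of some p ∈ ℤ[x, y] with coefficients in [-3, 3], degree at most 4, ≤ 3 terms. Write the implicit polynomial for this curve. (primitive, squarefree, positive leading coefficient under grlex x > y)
2*y^3 + x^2 - 2*y^2

First, deg p = 3. The shape is more complex than any degree-2 curve.
Then, symmetries: mirror symmetry x ↦ −x ⇒ only even powers of x.
Next, checking where it meets the axes: it crosses the x-axis at the gridline x = 0; among the integer gridlines, it crosses the y-axis at y ∈ {0, 1}.
Finally, these observations pin down the coefficients.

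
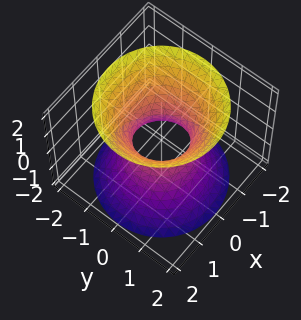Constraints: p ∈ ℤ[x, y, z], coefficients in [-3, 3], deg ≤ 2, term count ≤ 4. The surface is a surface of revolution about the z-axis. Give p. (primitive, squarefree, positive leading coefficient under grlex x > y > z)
(a) Degree: a generic line meets the surface in up to 2 points, so deg p = 2.
(b) Symmetry: the surface is invariant under rotation about z: p = q(x² + y², z).
(c) From the visible intercepts: a circular section at z = 1 has radius between 1 and 2; the surface avoids every integer z-axis point in the box.
(d) Assembling these constraints gives the stated polynomial.

3*x^2 + 3*y^2 - 2*z^2 - 2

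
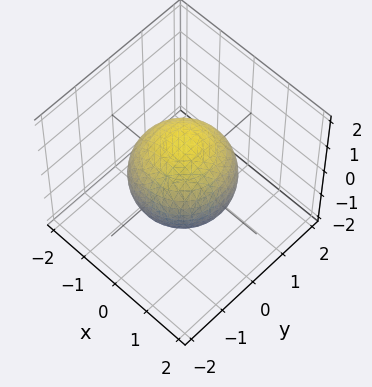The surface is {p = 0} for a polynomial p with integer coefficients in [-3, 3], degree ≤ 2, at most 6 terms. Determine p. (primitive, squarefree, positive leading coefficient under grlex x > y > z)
1. The degree is 2 — a closed, bounded, convex surface; a quadric.
2. Symmetries: the z ↦ −z reflection is a symmetry, so z appears only in even powers; the z-axis is an axis of rotation, so x and y enter only as x² + y².
3. Observable constraints: a circular section at z = 1 has radius between 0 and 1.
4. The integer polynomial consistent with all of this is the stated p.

2*x^2 + 2*y^2 + 2*z^2 - 3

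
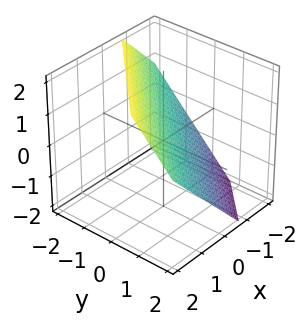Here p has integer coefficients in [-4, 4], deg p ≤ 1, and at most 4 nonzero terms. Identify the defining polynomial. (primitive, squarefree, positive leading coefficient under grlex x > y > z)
deg p = 1. The surface is flat (a plane).
Putting this together gives p.

3*x - 3*y - 3*z + 2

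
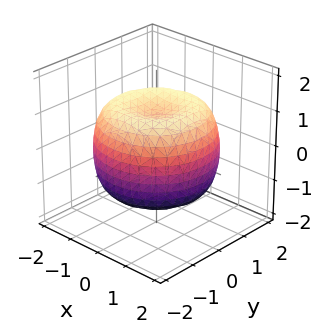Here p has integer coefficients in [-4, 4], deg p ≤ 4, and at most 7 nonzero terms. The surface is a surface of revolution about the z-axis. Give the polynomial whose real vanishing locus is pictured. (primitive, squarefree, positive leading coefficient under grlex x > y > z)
x^4 + 2*x^2*y^2 + y^4 - 2*x^2 - 2*y^2 + 2*z^2 - 2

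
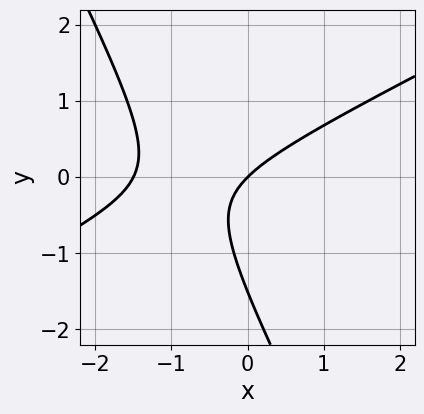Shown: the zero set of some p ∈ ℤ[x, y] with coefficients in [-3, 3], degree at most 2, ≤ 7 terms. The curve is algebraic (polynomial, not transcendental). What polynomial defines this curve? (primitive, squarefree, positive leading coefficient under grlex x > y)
1. Degree: a generic line meets the curve in up to 2 points, so deg p = 2.
2. From the axis intercepts and sections: it crosses the y-axis at the gridline y = 0; one x-axis crossing is at x = 0.
3. Putting this together gives p.

2*x^2 - 3*x*y - 2*y^2 + 3*x - 3*y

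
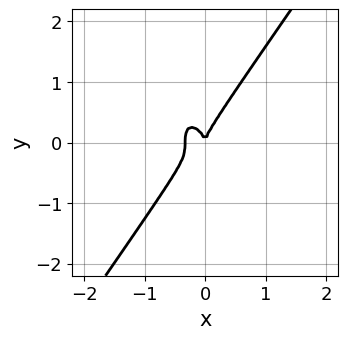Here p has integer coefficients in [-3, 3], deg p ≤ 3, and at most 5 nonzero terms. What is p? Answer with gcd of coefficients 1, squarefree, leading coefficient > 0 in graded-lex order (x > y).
(a) Degree: a generic line meets the curve in up to 3 points, so deg p = 3.
(b) From the axis intercepts and sections: one y-axis crossing is at y = 0; it crosses the x-axis at the gridline x = 0.
(c) Fitting integer coefficients to these (and the overall shape) gives p.

3*x^3 - y^3 + x^2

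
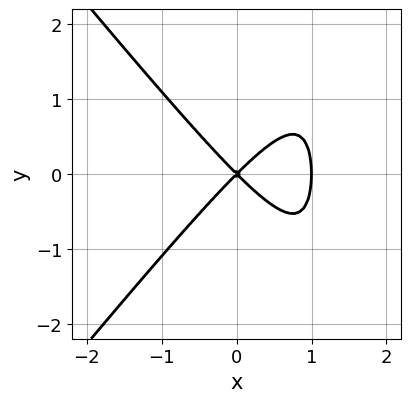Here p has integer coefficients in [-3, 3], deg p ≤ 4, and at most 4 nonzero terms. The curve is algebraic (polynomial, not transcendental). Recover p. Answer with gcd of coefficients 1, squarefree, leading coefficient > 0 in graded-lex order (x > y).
First, deg p = 3.
Then, symmetries: the y ↦ −y reflection is a symmetry, so y appears only in even powers.
Then, observable constraints: among the integer gridlines, it crosses the x-axis at x ∈ {0, 1}; it meets the y-axis at y = 0 (among the integer gridlines).
Finally, solving for integer coefficients yields p as stated.

3*x^3 - 2*x*y^2 - 3*x^2 + 3*y^2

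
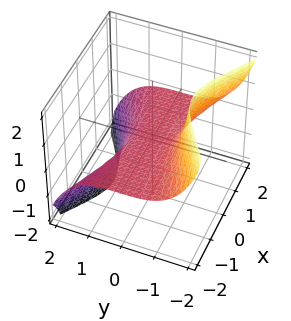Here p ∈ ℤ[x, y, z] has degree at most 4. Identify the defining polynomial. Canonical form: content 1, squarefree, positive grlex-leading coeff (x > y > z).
1. deg p = 3.
2. Reading off the gridlines: every point of the x-axis in the box is on the surface; it crosses the y-axis at the gridline y = 0; it meets the z-axis at z = 0 (among the integer gridlines).
3. Assembling these constraints gives the stated polynomial.

3*x^2*z + 2*y^3 - y^2*z + 3*z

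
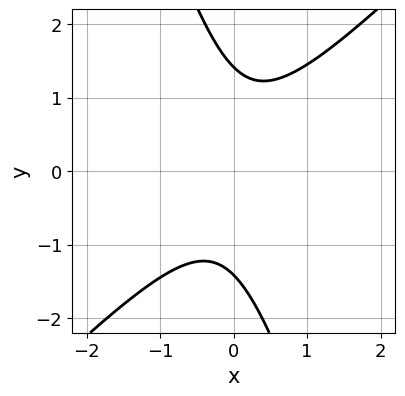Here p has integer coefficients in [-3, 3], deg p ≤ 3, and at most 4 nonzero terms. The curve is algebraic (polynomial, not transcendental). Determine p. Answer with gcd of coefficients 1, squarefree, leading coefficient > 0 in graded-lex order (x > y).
3*x^2 - 2*x*y - y^2 + 2

(a) Degree: no degree-1 curve has this shape, so deg p = 2.
(b) From the visible intercepts: the curve avoids every integer x-axis point in the box.
(c) Matching integer coefficients to the picture gives p.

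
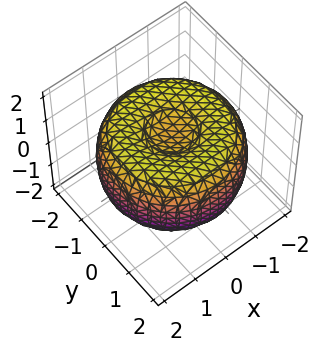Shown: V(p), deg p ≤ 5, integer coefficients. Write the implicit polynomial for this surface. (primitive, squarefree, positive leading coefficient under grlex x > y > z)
x^4 + 2*x^2*y^2 + y^4 - 3*x^2 - 3*y^2 + 3*z^2 - 2

Degree: no degree-3 surface has this shape, so deg p = 4.
Symmetries: rotational symmetry about the z-axis ⇒ p depends on x, y only through x² + y².
Reading off the gridlines: a circular section at z = 1 has radius between 0 and 1.
Together with the visible shape, these determine p as stated.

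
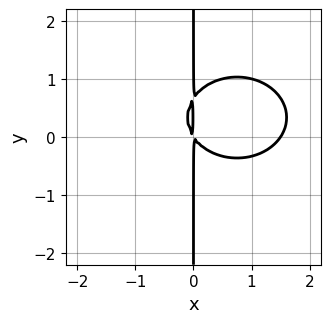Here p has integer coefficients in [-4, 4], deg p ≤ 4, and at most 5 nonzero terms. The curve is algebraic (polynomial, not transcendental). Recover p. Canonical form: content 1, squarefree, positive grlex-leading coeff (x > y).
2*x^3 + 3*x*y^2 - 3*x^2 - 2*x*y

First, the degree is 3 — no degree-2 curve has this shape.
Then, observable constraints: every point of the y-axis in the box is on the curve.
Finally, these observations pin down the coefficients.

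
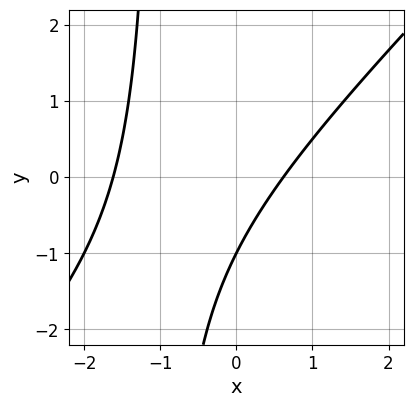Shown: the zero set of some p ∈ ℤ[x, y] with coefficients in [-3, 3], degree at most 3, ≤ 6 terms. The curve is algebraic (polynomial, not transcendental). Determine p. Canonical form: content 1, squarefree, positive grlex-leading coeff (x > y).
deg p = 2. The shape is more complex than any degree-1 curve.
Against the integer gridlines: it meets the y-axis at y = -1 (among the integer gridlines).
Fitting integer coefficients to these (and the overall shape) gives p.

x^2 - x*y + x - y - 1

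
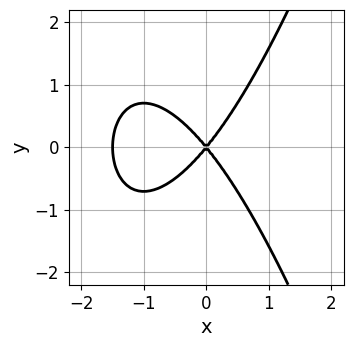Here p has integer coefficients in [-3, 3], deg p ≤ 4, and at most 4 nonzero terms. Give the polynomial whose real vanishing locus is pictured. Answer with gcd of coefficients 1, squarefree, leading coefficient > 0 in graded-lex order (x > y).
2*x^3 + 3*x^2 - 2*y^2

(a) Degree: no degree-2 curve has this shape, so deg p = 3.
(b) Symmetries: it's symmetric under y → −y, forcing even powers of y.
(c) From the axis intercepts and sections: it meets the y-axis at y = 0 (among the integer gridlines); it crosses the x-axis at the gridline x = 0.
(d) The integer polynomial consistent with all of this is the stated p.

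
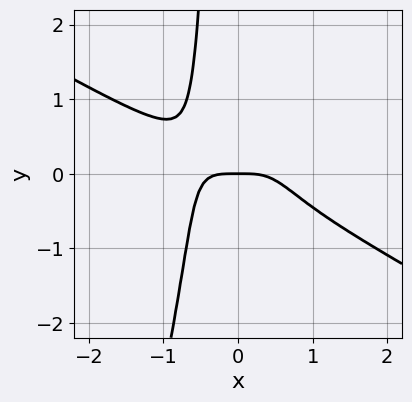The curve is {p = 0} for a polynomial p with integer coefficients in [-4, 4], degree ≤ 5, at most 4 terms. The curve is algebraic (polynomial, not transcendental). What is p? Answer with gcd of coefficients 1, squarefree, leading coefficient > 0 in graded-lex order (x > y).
2*x^4 + 3*x^3*y - x^2*y^2 + y

deg p = 4. A generic line meets the curve in up to 4 points.
Observable constraints: it crosses the x-axis at the gridline x = 0; it meets the y-axis at y = 0 (among the integer gridlines).
These observations pin down the coefficients.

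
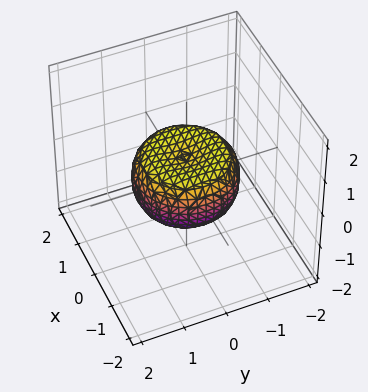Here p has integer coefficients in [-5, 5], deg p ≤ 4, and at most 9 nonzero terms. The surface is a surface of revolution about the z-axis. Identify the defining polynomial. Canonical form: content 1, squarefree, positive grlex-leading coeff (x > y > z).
2*x^4 + 4*x^2*y^2 + 2*y^4 - 2*x^2 - 2*y^2 + 3*z^2 - 1

Degree: a generic line meets the surface in up to 4 points, so deg p = 4.
Symmetries: rotational symmetry about the z-axis ⇒ p depends on x, y only through x² + y².
From the axis intercepts and sections: a circular section at z = 0 has radius between 1 and 2.
Assembling these constraints gives the stated polynomial.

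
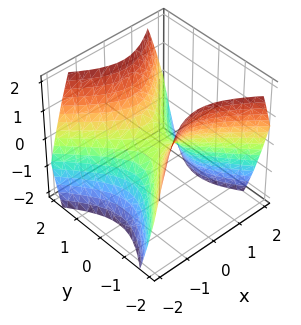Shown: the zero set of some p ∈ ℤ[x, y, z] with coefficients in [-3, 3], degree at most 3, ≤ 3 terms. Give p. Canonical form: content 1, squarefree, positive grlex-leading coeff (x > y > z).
1. Degree: a hyperbolic paraboloid; a quadric, so deg p = 2.
2. Symmetries: it's symmetric under x → −x, forcing even powers of x; the y ↦ −y reflection is a symmetry, so y appears only in even powers.
3. From the visible intercepts: it meets the z-axis at z = 0 (among the integer gridlines); it meets the y-axis at y = 0 (among the integer gridlines); it crosses the x-axis at the gridline x = 0.
4. Assembling these constraints gives the stated polynomial.

x^2 - y^2 + z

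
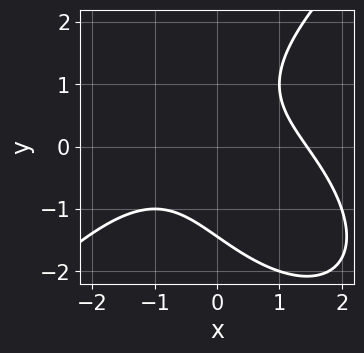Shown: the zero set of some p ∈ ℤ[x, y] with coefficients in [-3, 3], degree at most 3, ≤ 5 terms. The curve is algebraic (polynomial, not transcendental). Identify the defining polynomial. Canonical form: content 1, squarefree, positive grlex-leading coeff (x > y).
1. The degree is 3 — the shape is more complex than any degree-2 curve.
2. Putting this together gives p.

x^3 - y^3 + 3*x*y - 3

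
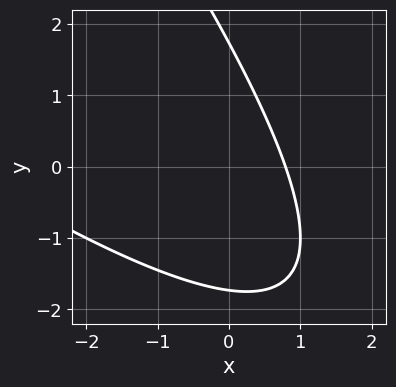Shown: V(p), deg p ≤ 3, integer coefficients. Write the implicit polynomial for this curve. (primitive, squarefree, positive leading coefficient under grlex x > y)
x^2 + 2*x*y + y^2 + 3*x - 3

(a) Degree: the shape is more complex than any degree-1 curve, so deg p = 2.
(b) Matching integer coefficients to the picture gives p.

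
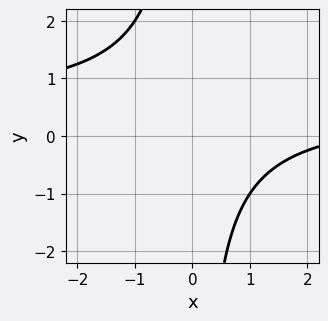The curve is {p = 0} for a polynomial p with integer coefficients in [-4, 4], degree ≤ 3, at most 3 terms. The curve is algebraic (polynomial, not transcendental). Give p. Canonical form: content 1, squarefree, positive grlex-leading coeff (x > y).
deg p = 2. A generic line meets the curve in up to 2 points.
From the axis intercepts and sections: it misses every integer gridline on the x-axis; the curve avoids every integer y-axis point in the box.
These observations pin down the coefficients.

2*x*y - x + 3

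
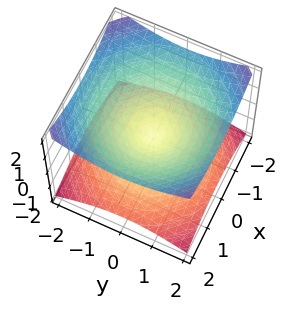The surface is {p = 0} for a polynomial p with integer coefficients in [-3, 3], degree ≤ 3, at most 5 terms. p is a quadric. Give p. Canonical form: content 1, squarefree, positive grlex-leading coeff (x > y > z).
x^2 + y^2 - 2*z^2

The degree is 2 — a double cone through the origin; a quadric.
Symmetries: it's symmetric under z → −z, forcing even powers of z; every cross-section ⟂ z is a circle, so x, y appear only via x² + y².
Observable constraints: it meets the y-axis at y = 0 (among the integer gridlines); one x-axis crossing is at x = 0; it meets the z-axis at z = 0 (among the integer gridlines).
Matching integer coefficients to the picture gives p.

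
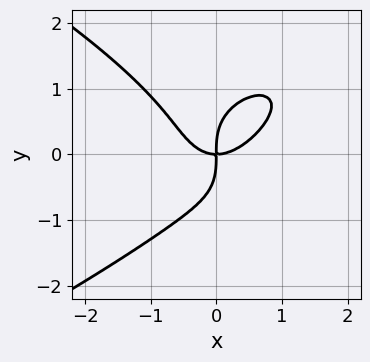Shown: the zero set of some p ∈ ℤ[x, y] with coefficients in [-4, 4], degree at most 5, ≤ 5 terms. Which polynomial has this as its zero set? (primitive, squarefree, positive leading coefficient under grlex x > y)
2*y^4 + 3*x^3 - x^2*y - 3*x*y

1. The degree is 4 — a generic line meets the curve in up to 4 points.
2. From the axis intercepts and sections: it crosses the y-axis at the gridline y = 0; it crosses the x-axis at the gridline x = 0.
3. Solving for integer coefficients yields p as stated.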